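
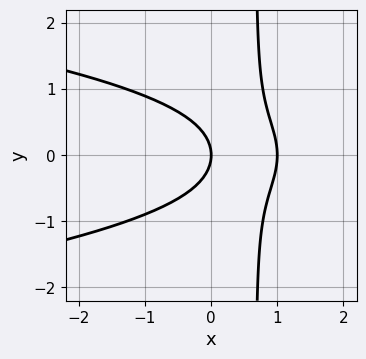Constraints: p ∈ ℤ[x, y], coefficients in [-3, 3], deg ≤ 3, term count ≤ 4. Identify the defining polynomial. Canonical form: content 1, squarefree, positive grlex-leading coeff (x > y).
3*x*y^2 + 2*x^2 - 2*y^2 - 2*x

First, degree: the shape is more complex than any degree-2 curve, so deg p = 3.
Then, symmetries: it's symmetric under y → −y, forcing even powers of y.
Next, from the axis intercepts and sections: the x-axis gridline crossings are at x ∈ {0, 1}; it meets the y-axis at y = 0 (among the integer gridlines).
Finally, these observations pin down the coefficients.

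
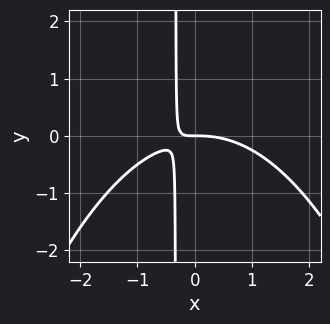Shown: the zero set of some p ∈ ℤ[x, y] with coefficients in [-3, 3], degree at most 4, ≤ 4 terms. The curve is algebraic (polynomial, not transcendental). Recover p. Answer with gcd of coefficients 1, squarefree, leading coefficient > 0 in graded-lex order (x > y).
x^3 + 3*x*y + y

1. Degree: the shape is more complex than any degree-2 curve, so deg p = 3.
2. From the axis intercepts and sections: it crosses the x-axis at the gridline x = 0; one y-axis crossing is at y = 0.
3. Assembling these constraints gives the stated polynomial.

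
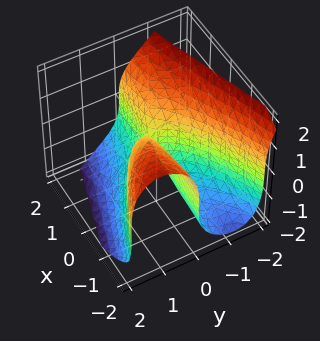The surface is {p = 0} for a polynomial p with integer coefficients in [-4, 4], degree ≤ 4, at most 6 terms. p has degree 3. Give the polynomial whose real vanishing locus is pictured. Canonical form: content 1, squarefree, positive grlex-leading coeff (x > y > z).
deg p = 3. No degree-2 surface has this shape.
From the visible intercepts: every point of the x-axis in the box is on the surface; it crosses the z-axis at the gridline z = 0; it meets the y-axis at y = 0 (among the integer gridlines).
Together with the visible shape, these determine p as stated.

2*y^3 + z^3 + 3*x*y - y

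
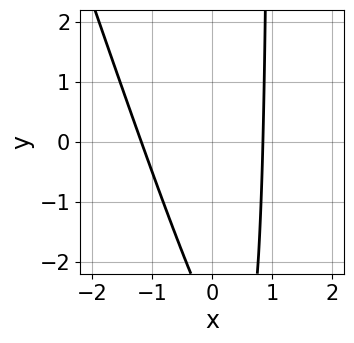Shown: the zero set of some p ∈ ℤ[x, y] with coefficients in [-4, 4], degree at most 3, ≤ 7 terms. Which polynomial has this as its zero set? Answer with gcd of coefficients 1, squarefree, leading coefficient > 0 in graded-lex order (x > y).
1. The degree is 2 — the shape is more complex than any degree-1 curve.
2. Checking where it meets the axes: it misses every integer gridline on the y-axis.
3. Matching integer coefficients to the picture gives p.

3*x^2 + x*y + x - y - 3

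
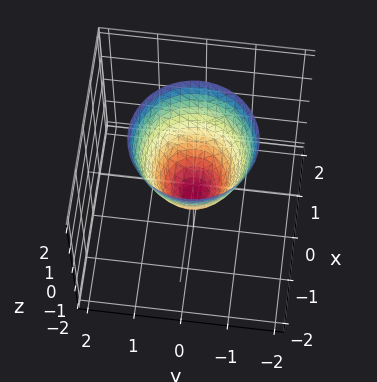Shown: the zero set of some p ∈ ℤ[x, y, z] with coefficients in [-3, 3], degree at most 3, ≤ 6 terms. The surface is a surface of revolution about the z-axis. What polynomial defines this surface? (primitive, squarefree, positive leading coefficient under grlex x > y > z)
1. deg p = 2. The shape is more complex than any degree-1 surface.
2. By symmetry, the surface is invariant under rotation about z: p = q(x² + y², z).
3. From the visible intercepts: a circular section at z = 0 has radius between 0 and 1.
4. Solving for integer coefficients yields p as stated.

3*x^2 + 3*y^2 - 2*z - 1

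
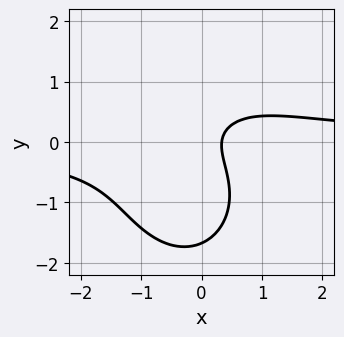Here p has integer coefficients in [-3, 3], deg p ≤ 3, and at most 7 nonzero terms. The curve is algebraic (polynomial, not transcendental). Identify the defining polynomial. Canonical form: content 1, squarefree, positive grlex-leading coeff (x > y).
3*x^2*y + 2*y^3 + 3*y^2 - 3*x + 1

1. Degree: no degree-2 curve has this shape, so deg p = 3.
2. Matching integer coefficients to the picture gives p.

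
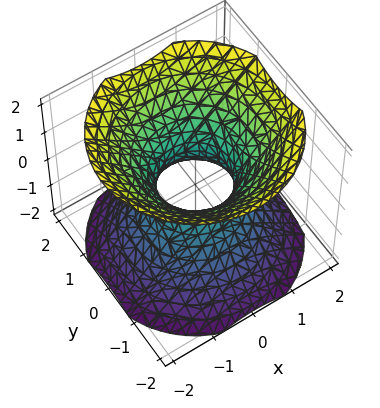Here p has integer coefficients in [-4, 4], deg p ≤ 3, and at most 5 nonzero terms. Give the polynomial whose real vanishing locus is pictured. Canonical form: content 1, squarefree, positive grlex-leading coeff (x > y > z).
First, deg p = 2. An hourglass — one-sheet hyperboloid; a quadric.
Then, symmetries: rotational symmetry about the z-axis ⇒ p depends on x, y only through x² + y²; it's symmetric under z → −z, forcing even powers of z.
Then, observable constraints: it misses every integer gridline on the z-axis; a circular section at z = 0 has radius between 0 and 1.
Finally, assembling these constraints gives the stated polynomial.

3*x^2 + 3*y^2 - 3*z^2 - 2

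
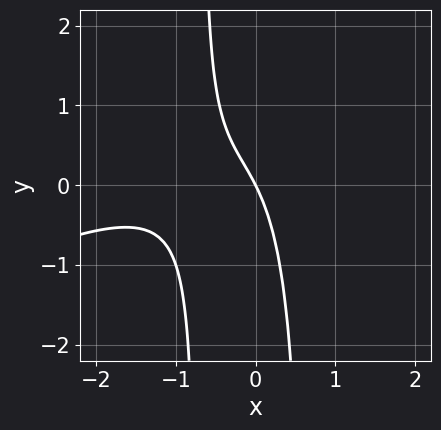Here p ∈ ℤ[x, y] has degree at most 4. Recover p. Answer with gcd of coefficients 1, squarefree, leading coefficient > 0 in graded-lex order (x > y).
x^3 - 2*x^2*y + 2*x^2 + 2*x + y

First, degree: a generic line meets the curve in up to 3 points, so deg p = 3.
Next, checking where it meets the axes: one x-axis crossing is at x = 0; one y-axis crossing is at y = 0.
Finally, the integer polynomial consistent with all of this is the stated p.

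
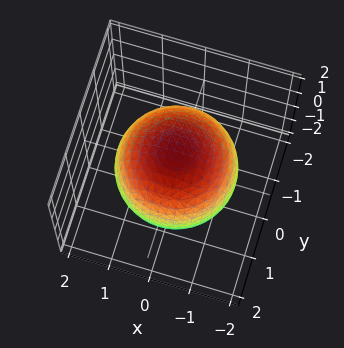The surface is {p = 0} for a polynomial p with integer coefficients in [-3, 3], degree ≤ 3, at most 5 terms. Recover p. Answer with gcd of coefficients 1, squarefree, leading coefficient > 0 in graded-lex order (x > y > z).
1. Degree: a closed, bounded, convex surface; a quadric, so deg p = 2.
2. Symmetries: rotational symmetry about the z-axis ⇒ p depends on x, y only through x² + y²; the z ↦ −z reflection is a symmetry, so z appears only in even powers.
3. Against the integer gridlines: a circular section at z = -1 has radius exactly 1.
4. Solving for integer coefficients yields p as stated.

x^2 + y^2 + z^2 - 2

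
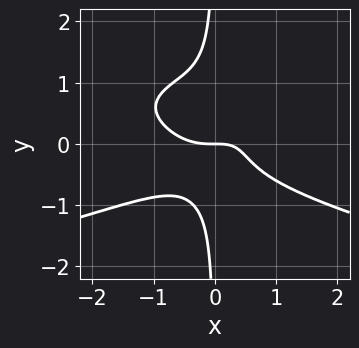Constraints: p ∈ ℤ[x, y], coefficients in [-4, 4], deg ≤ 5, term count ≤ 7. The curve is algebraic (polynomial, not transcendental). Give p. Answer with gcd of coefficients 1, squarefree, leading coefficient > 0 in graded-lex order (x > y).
First, the degree is 4 — a generic line meets the curve in up to 4 points.
Next, observable constraints: one x-axis crossing is at x = 0; one y-axis crossing is at y = 0.
Finally, these observations pin down the coefficients.

3*x*y^3 + x^3 - x*y^2 - x*y + y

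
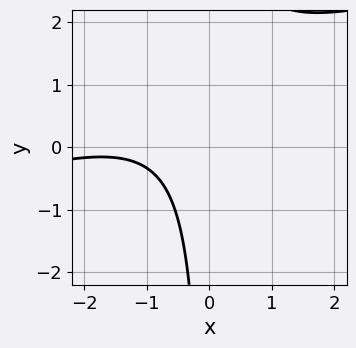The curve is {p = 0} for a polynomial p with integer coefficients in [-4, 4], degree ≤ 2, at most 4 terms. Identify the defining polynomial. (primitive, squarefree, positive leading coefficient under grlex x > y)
x^2 - 3*x*y + 3*x + 3

First, the degree is 2 — no degree-1 curve has this shape.
Next, against the integer gridlines: no x-intercept at any integer in the box; it misses every integer gridline on the y-axis.
Finally, these observations pin down the coefficients.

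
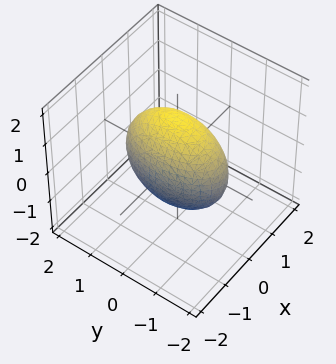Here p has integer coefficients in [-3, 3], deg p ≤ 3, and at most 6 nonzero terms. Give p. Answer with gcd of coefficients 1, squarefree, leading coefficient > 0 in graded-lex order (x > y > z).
1. The degree is 2 — bounded and convex; a quadric.
2. Symmetries: mirror symmetry y ↦ −y ⇒ only even powers of y; mirror symmetry x ↦ −x ⇒ only even powers of x; the z ↦ −z reflection is a symmetry, so z appears only in even powers.
3. The integer polynomial consistent with all of this is the stated p.

3*x^2 + y^2 + z^2 - 2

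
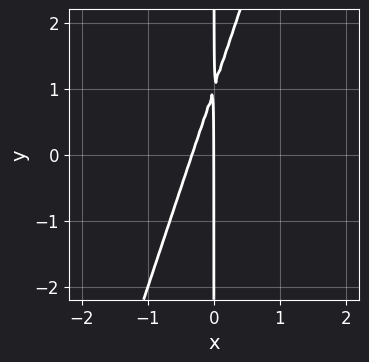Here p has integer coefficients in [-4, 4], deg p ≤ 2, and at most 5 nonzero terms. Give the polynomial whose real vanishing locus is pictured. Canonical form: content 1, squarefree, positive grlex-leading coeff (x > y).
(a) The degree is 2 — a generic line meets the curve in up to 2 points.
(b) Against the integer gridlines: it crosses the x-axis at the gridline x = 0; every point of the y-axis in the box is on the curve.
(c) Matching integer coefficients to the picture gives p.

3*x^2 - x*y + x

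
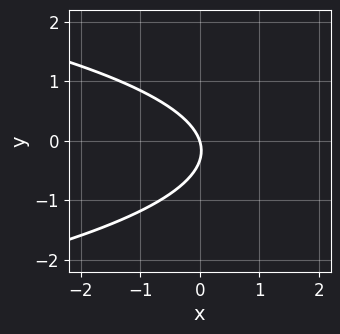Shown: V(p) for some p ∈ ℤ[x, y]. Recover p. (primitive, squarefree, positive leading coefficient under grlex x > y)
3*y^2 + 3*x + y

(a) deg p = 2. No degree-1 curve has this shape.
(b) From the visible intercepts: one y-axis crossing is at y = 0; it crosses the x-axis at the gridline x = 0.
(c) Assembling these constraints gives the stated polynomial.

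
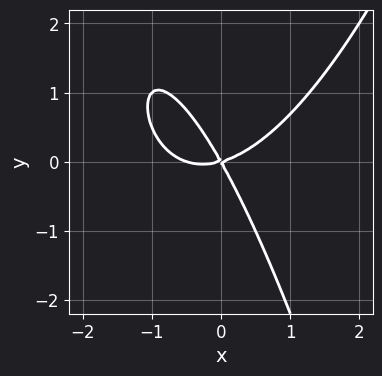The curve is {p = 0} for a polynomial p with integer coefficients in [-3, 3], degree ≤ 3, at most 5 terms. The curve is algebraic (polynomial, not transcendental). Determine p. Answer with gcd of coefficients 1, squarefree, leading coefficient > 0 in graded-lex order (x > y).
2*x^3 + x^2 - 3*x*y - 2*y^2

1. deg p = 3. A generic line meets the curve in up to 3 points.
2. Checking where it meets the axes: one y-axis crossing is at y = 0; it crosses the x-axis at the gridline x = 0.
3. Assembling these constraints gives the stated polynomial.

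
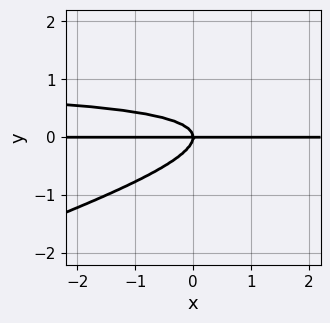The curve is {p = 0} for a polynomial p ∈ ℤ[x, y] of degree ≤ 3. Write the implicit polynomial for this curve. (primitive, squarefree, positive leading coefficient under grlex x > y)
1. The degree is 3 — no degree-2 curve has this shape.
2. Against the integer gridlines: every point of the x-axis in the box is on the curve; it meets the y-axis at y = 0 (among the integer gridlines).
3. Solving for integer coefficients yields p as stated.

x*y^2 - 3*y^3 - x*y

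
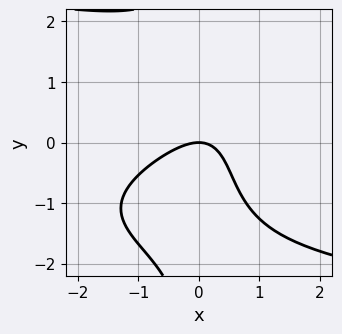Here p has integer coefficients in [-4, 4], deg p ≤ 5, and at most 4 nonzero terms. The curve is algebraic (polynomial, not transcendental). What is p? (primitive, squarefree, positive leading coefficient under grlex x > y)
x*y^3 + 2*x^2 - 2*x*y + 2*y

The degree is 4 — a generic line meets the curve in up to 4 points.
Reading off the gridlines: it crosses the y-axis at the gridline y = 0; it meets the x-axis at x = 0 (among the integer gridlines).
Together with the visible shape, these determine p as stated.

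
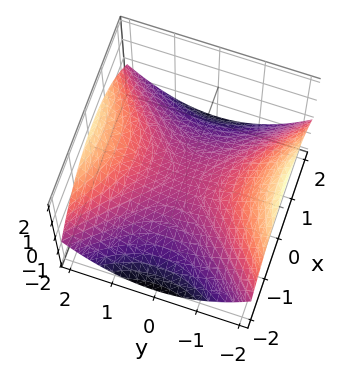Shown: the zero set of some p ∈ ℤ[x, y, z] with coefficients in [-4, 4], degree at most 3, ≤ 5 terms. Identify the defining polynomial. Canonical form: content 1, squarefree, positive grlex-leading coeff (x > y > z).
First, the degree is 2 — a hyperbolic paraboloid; a quadric.
Next, symmetries: it's symmetric under y → −y, forcing even powers of y; the x ↦ −x reflection is a symmetry, so x appears only in even powers.
Then, against the integer gridlines: it meets the x-axis at x = 0 (among the integer gridlines); it crosses the z-axis at the gridline z = 0; one y-axis crossing is at y = 0.
Finally, together with the visible shape, these determine p as stated.

x^2 - y^2 + 3*z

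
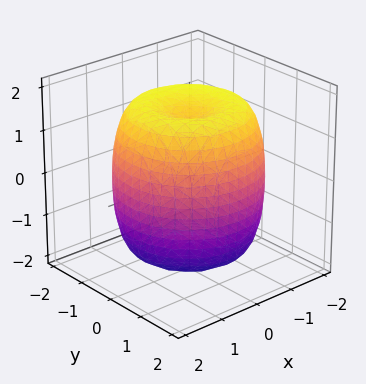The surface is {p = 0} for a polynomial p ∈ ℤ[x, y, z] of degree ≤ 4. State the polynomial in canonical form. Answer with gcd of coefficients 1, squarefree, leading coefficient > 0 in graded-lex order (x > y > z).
First, degree: the shape is more complex than any degree-3 surface, so deg p = 4.
Then, by symmetry, the z-axis is an axis of rotation, so x and y enter only as x² + y².
Then, observable constraints: a circular section at z = 1 has radius between 1 and 2.
Finally, solving for integer coefficients yields p as stated.

x^4 + 2*x^2*y^2 + y^4 - 2*x^2 - 2*y^2 + z^2 - 2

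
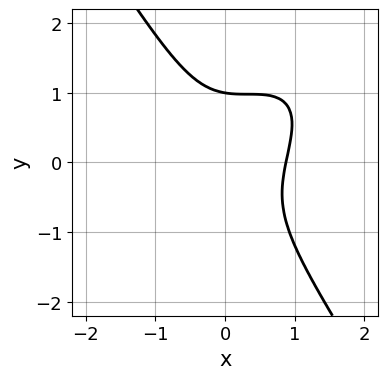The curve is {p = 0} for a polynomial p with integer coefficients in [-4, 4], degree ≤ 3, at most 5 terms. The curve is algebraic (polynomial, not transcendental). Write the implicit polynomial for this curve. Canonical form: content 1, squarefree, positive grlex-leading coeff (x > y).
(a) deg p = 3. The shape is more complex than any degree-2 curve.
(b) From the visible intercepts: it meets the y-axis at y = 1 (among the integer gridlines).
(c) Putting this together gives p.

3*x^3 - 3*x^2*y + 2*y^3 + x*y - 2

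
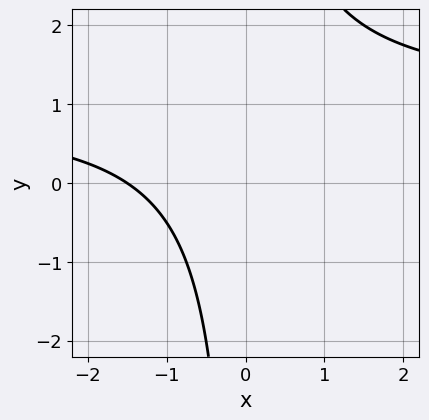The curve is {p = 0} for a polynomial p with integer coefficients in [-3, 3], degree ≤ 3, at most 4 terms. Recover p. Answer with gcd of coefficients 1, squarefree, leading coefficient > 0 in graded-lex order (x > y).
2*x*y - 2*x - 3

First, deg p = 2.
Next, from the visible intercepts: no y-intercept at any integer in the box.
Finally, fitting integer coefficients to these (and the overall shape) gives p.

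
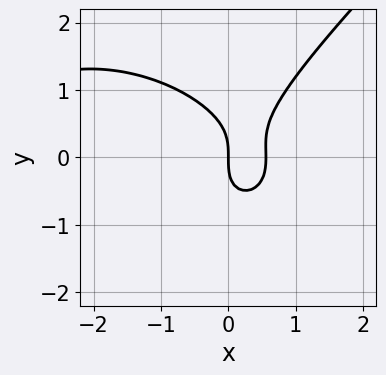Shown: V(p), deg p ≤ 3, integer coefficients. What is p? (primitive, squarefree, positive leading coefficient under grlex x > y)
x^3 + x*y^2 - 2*y^3 + 3*x^2 - 2*x

Degree: the shape is more complex than any degree-2 curve, so deg p = 3.
Reading off the gridlines: one y-axis crossing is at y = 0; it crosses the x-axis at the gridline x = 0.
The integer polynomial consistent with all of this is the stated p.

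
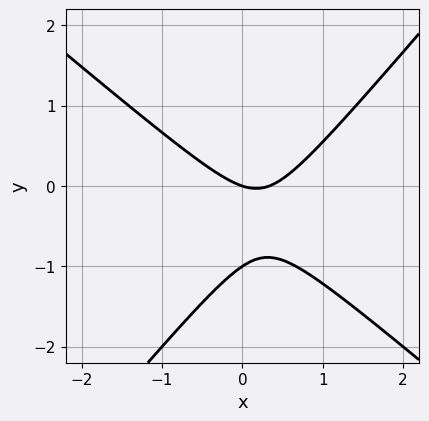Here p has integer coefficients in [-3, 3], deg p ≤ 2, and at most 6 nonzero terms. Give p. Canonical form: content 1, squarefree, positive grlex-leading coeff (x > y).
3*x^2 + x*y - 3*y^2 - x - 3*y

(a) The degree is 2 — the shape is more complex than any degree-1 curve.
(b) From the visible intercepts: the y-axis gridline crossings are at y ∈ {-1, 0}; it meets the x-axis at x = 0 (among the integer gridlines).
(c) Together with the visible shape, these determine p as stated.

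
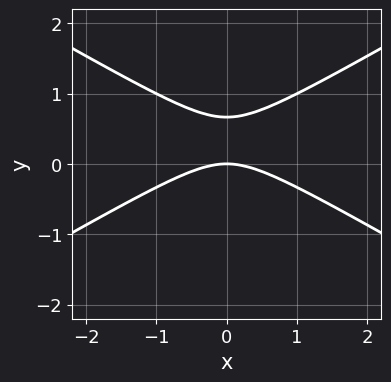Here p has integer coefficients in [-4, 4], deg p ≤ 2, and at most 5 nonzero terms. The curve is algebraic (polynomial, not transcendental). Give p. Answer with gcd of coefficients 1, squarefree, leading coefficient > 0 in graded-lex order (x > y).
First, degree: no degree-1 curve has this shape, so deg p = 2.
Next, symmetries: mirror symmetry x ↦ −x ⇒ only even powers of x.
Then, against the integer gridlines: one y-axis crossing is at y = 0; it meets the x-axis at x = 0 (among the integer gridlines).
Finally, fitting integer coefficients to these (and the overall shape) gives p.

x^2 - 3*y^2 + 2*y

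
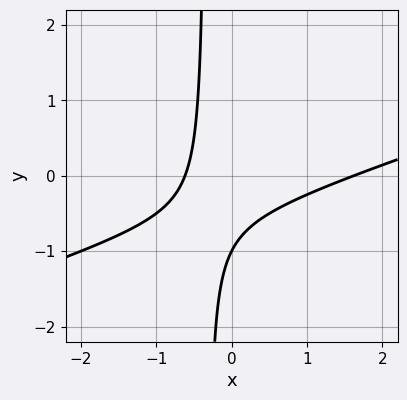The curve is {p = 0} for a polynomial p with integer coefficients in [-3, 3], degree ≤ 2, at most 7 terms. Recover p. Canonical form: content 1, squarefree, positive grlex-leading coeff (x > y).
x^2 - 3*x*y - x - y - 1

Degree: a generic line meets the curve in up to 2 points, so deg p = 2.
Checking where it meets the axes: it crosses the y-axis at the gridline y = -1.
The integer polynomial consistent with all of this is the stated p.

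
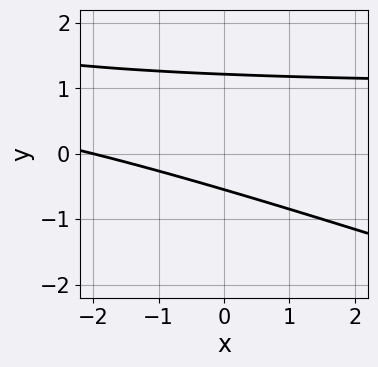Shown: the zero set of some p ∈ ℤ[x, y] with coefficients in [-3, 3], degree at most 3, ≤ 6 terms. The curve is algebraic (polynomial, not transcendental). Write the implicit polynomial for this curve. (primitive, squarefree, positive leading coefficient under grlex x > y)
First, deg p = 2. The shape is more complex than any degree-1 curve.
Next, checking where it meets the axes: one x-axis crossing is at x = -2.
Finally, the integer polynomial consistent with all of this is the stated p.

x*y + 3*y^2 - x - 2*y - 2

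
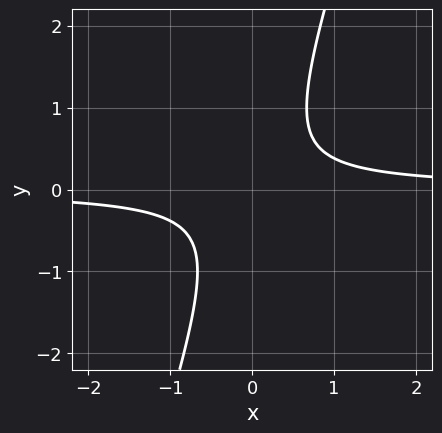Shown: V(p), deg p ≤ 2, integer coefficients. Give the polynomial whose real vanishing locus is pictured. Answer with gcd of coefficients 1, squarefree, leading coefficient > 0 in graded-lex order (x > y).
(a) deg p = 2. The shape is more complex than any degree-1 curve.
(b) From the axis intercepts and sections: the curve avoids every integer x-axis point in the box; it misses every integer gridline on the y-axis.
(c) These observations pin down the coefficients.

3*x*y - y^2 - 1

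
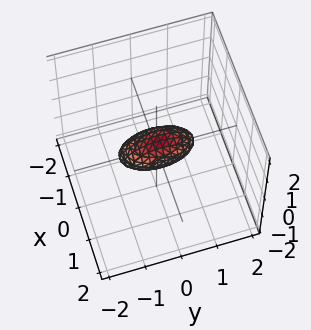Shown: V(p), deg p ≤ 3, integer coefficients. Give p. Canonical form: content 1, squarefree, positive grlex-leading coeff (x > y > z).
First, degree: the shape is more complex than any degree-1 surface, so deg p = 2.
Then, from the axis intercepts and sections: among the integer gridlines, it crosses the y-axis at y ∈ {-1, 1}.
Finally, fitting integer coefficients to these (and the overall shape) gives p.

3*x^2 - 2*x*z + y^2 + 2*z^2 - 1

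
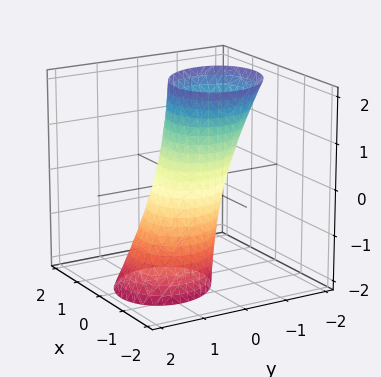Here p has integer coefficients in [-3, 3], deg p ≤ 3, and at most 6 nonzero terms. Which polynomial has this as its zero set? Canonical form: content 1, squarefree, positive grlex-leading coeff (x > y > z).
3*x^2 + x*y + 3*y^2 + 2*y*z - 2

1. Degree: no degree-1 surface has this shape, so deg p = 2.
2. Against the integer gridlines: the surface avoids every integer z-axis point in the box.
3. These observations pin down the coefficients.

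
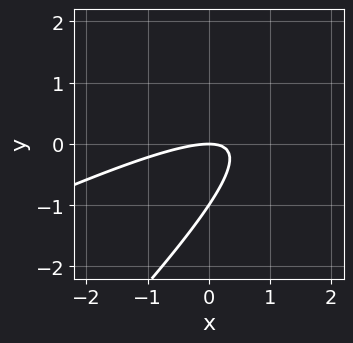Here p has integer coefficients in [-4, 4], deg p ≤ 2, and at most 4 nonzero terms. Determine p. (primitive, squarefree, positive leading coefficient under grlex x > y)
deg p = 2. The shape is more complex than any degree-1 curve.
From the axis intercepts and sections: the y-axis gridline crossings are at y ∈ {-1, 0}; it crosses the x-axis at the gridline x = 0.
Fitting integer coefficients to these (and the overall shape) gives p.

x^2 - 3*x*y + 2*y^2 + 2*y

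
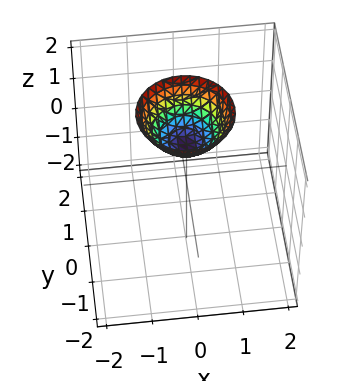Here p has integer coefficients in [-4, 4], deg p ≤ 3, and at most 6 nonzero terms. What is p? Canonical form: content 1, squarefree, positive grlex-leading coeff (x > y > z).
Degree: no degree-1 surface has this shape, so deg p = 2.
Symmetries: rotational symmetry about the z-axis ⇒ p depends on x, y only through x² + y².
From the visible intercepts: the surface avoids every integer x-axis point in the box; the surface avoids every integer y-axis point in the box; one z-axis crossing is at z = 1.
Solving for integer coefficients yields p as stated.

x^2 + y^2 - z + 1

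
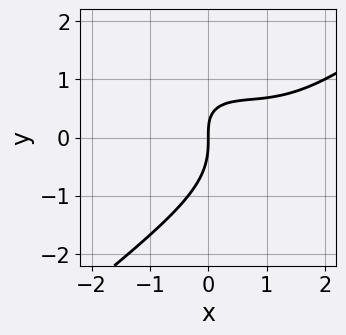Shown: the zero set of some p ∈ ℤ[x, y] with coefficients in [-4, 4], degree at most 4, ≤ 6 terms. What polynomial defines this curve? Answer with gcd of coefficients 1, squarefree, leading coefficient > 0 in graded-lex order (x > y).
x^3 - 2*y^3 - 2*x^2 - 2*x*y + 3*x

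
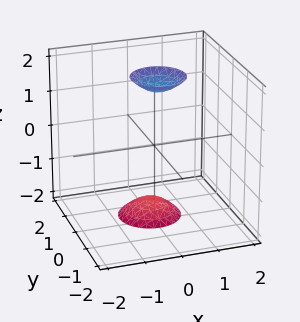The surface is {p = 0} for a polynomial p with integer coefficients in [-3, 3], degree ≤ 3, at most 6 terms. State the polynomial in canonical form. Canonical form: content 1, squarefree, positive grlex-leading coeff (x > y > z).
3*x^2 + 3*y^2 + y*z - z^2 + 3

I count 2 distinct pieces. Treating them together as one polynomial.
deg p = 2. No degree-1 surface has this shape.
Reading off the gridlines: the surface avoids every integer x-axis point in the box; the surface avoids every integer y-axis point in the box.
Matching integer coefficients to the picture gives p.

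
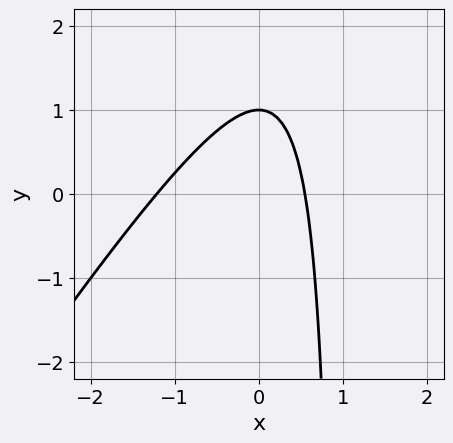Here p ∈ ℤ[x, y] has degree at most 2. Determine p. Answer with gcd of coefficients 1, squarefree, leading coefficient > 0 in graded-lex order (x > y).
3*x^2 - 2*x*y + 2*x + 2*y - 2

(a) Degree: no degree-1 curve has this shape, so deg p = 2.
(b) Checking where it meets the axes: it meets the y-axis at y = 1 (among the integer gridlines).
(c) The integer polynomial consistent with all of this is the stated p.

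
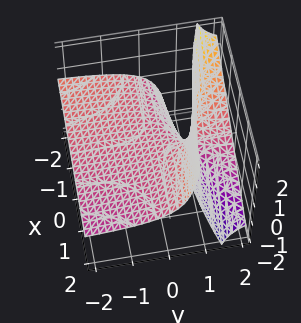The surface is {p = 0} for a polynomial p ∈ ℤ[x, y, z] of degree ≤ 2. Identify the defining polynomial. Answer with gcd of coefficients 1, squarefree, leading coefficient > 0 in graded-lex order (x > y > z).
x*y + 3*y*z - 3*z

deg p = 2.
Checking where it meets the axes: it crosses the z-axis at the gridline z = 0; every point of the x-axis in the box is on the surface; every point of the y-axis in the box is on the surface.
Matching integer coefficients to the picture gives p.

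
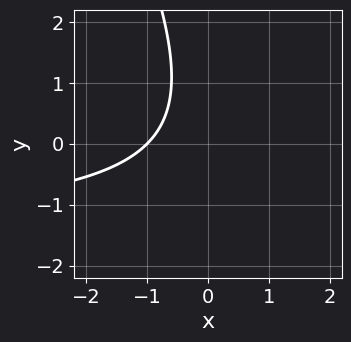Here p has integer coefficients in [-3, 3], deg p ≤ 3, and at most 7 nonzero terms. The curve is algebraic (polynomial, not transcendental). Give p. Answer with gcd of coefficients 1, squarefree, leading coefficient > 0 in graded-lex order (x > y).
(a) deg p = 2.
(b) Against the integer gridlines: it misses every integer gridline on the y-axis; one x-axis crossing is at x = -1.
(c) Fitting integer coefficients to these (and the overall shape) gives p.

2*x*y + y^2 + 3*x - y + 3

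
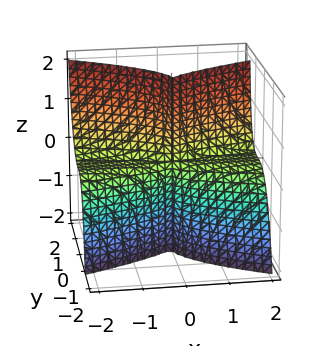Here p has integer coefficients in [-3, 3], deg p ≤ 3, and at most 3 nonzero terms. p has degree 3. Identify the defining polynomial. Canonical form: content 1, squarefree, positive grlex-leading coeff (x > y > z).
x^2*z - x*y*z - 3*y^3

1. deg p = 3. No degree-2 surface has this shape.
2. From the visible intercepts: every point of the x-axis in the box is on the surface; one y-axis crossing is at y = 0.
3. The integer polynomial consistent with all of this is the stated p. Check: (0, 0, -1) on the z-axis lies on the surface, and p(0, 0, -1) = 0. ✓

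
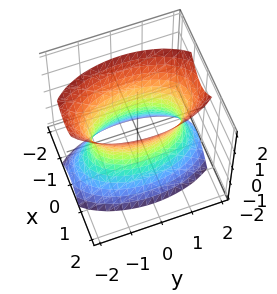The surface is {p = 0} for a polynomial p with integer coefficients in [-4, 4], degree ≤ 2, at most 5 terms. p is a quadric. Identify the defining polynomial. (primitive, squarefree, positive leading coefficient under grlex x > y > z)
The degree is 2 — an hourglass — one-sheet hyperboloid; a quadric.
Symmetries: it's symmetric under x → −x, forcing even powers of x; it's symmetric under z → −z, forcing even powers of z; mirror symmetry y ↦ −y ⇒ only even powers of y.
Against the integer gridlines: no z-intercept at any integer in the box.
Putting this together gives p.

3*x^2 + y^2 - z^2 - 2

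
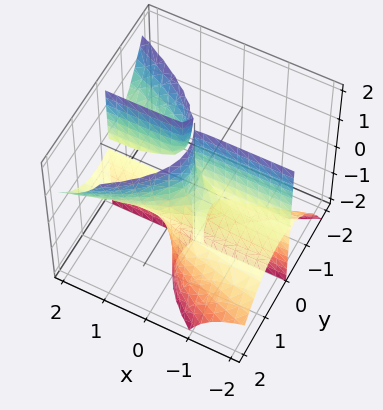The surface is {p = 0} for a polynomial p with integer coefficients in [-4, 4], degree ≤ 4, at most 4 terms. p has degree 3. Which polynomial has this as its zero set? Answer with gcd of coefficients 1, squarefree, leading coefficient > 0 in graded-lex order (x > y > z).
x*y*z - y^3 + y^2

First, I count 3 distinct pieces. They look like related sheets of one shape, so recover p as a whole.
Next, deg p = 3. No degree-2 surface has this shape.
Next, observable constraints: one y-axis crossing is at y = 1; the visible x-axis segment lies entirely on the surface; every point of the z-axis in the box is on the surface.
Finally, these observations pin down the coefficients.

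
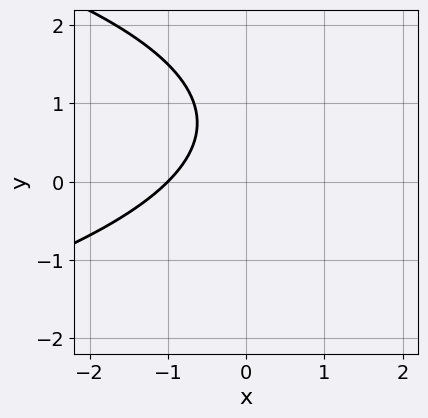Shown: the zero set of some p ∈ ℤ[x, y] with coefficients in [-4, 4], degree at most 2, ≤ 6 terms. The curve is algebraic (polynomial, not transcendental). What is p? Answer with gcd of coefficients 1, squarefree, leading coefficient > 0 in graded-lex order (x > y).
1. deg p = 2. The shape is more complex than any degree-1 curve.
2. Against the integer gridlines: the curve avoids every integer y-axis point in the box; one x-axis crossing is at x = -1.
3. Fitting integer coefficients to these (and the overall shape) gives p.

2*y^2 + 3*x - 3*y + 3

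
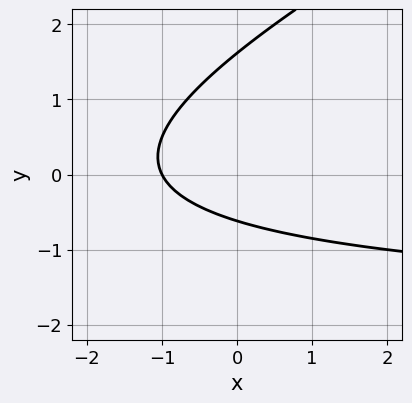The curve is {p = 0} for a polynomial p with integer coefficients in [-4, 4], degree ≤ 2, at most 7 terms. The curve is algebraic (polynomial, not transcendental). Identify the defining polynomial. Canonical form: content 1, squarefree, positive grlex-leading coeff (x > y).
Degree: a generic line meets the curve in up to 2 points, so deg p = 2.
Observable constraints: it meets the x-axis at x = -1 (among the integer gridlines).
Fitting integer coefficients to these (and the overall shape) gives p.

x*y - 2*y^2 + 2*x + 2*y + 2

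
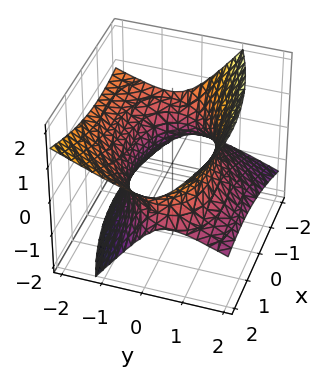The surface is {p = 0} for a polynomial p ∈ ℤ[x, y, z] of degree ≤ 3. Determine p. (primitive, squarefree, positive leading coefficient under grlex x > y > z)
First, the degree is 2 — no degree-1 surface has this shape.
Then, against the integer gridlines: the surface avoids every integer z-axis point in the box.
Finally, fitting integer coefficients to these (and the overall shape) gives p.

x^2 - x*y + 2*y^2 + 3*y*z - 3*z^2 - 3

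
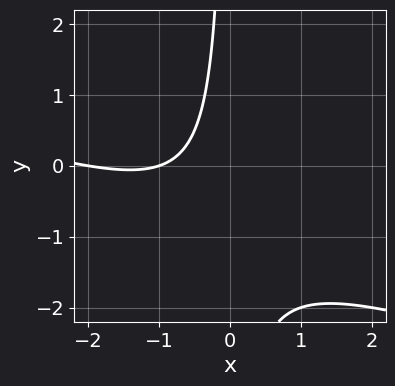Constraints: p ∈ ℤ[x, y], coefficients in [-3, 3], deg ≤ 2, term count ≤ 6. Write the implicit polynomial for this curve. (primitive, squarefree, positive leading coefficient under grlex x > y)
x^2 + 3*x*y + 3*x + 2

First, deg p = 2. The shape is more complex than any degree-1 curve.
Then, checking where it meets the axes: the curve avoids every integer y-axis point in the box; among the integer gridlines, it crosses the x-axis at x ∈ {-2, -1}.
Finally, solving for integer coefficients yields p as stated.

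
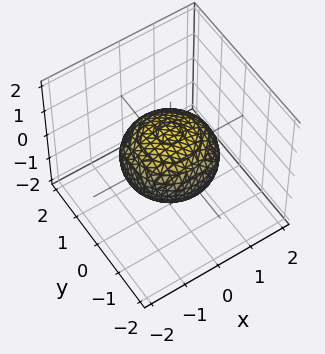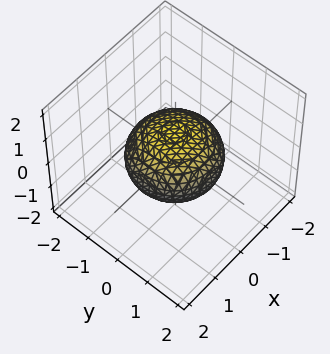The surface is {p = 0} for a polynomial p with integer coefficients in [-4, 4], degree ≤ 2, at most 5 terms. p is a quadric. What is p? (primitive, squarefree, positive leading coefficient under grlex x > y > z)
2*x^2 + 2*y^2 + 3*z^2 - 3

1. Degree: a closed, bounded, convex surface; a quadric, so deg p = 2.
2. Symmetry: every cross-section ⟂ z is a circle, so x, y appear only via x² + y²; mirror symmetry z ↦ −z ⇒ only even powers of z.
3. Observable constraints: the z-axis gridline crossings are at z ∈ {-1, 1}; a circular section at z = 0 has radius between 1 and 2.
4. Solving for integer coefficients yields p as stated.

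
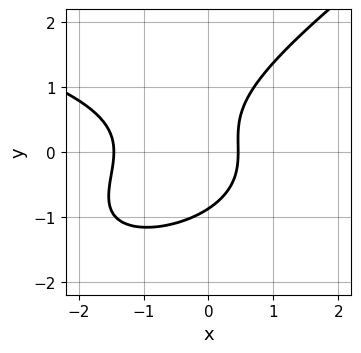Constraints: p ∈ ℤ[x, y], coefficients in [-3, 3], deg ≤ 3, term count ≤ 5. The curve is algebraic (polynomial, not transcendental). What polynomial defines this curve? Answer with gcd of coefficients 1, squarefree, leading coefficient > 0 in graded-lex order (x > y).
deg p = 3.
Solving for integer coefficients yields p as stated.

2*x*y^2 - 3*y^3 + 3*x^2 + 3*x - 2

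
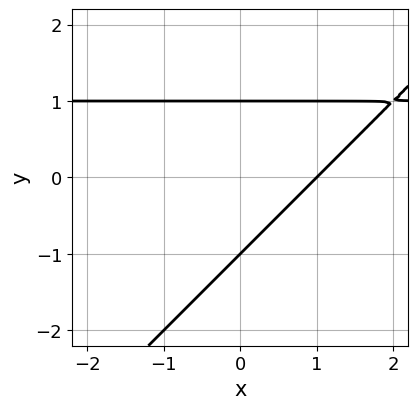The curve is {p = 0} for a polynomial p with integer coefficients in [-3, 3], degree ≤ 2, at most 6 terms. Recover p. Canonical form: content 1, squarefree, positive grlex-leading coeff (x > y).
deg p = 2.
Reading off the gridlines: one x-axis crossing is at x = 1; among the integer gridlines, it crosses the y-axis at y ∈ {-1, 1}.
Together with the visible shape, these determine p as stated.

x*y - y^2 - x + 1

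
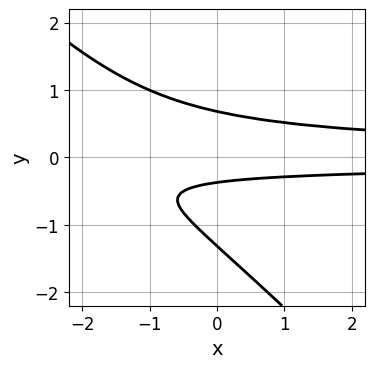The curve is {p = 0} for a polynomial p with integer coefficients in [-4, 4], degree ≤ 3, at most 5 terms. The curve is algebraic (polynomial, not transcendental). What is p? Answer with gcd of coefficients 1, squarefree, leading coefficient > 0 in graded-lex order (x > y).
Degree: a generic line meets the curve in up to 3 points, so deg p = 3.
From the axis intercepts and sections: it misses every integer gridline on the x-axis.
These observations pin down the coefficients.

3*x*y^2 + 3*y^3 + 3*y^2 - 2*y - 1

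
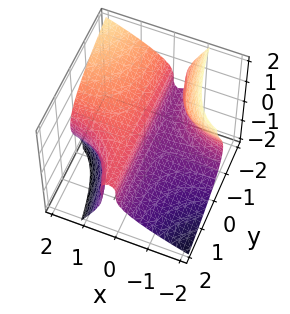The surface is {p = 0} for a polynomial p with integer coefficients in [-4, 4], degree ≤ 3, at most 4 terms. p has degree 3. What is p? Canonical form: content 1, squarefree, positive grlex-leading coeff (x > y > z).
3*x^2*y + 3*x*z^2 + 2*z^3 - 3*x

(a) Degree: the shape is more complex than any degree-2 surface, so deg p = 3.
(b) Observable constraints: it crosses the x-axis at the gridline x = 0; it crosses the z-axis at the gridline z = 0.
(c) Putting this together gives p.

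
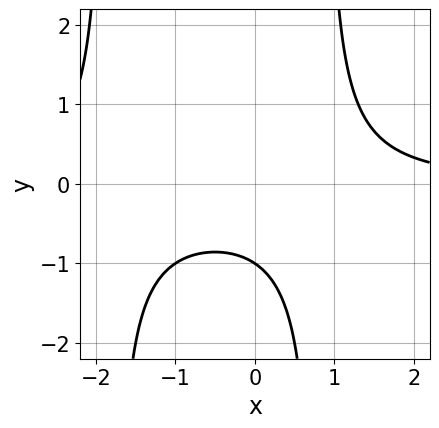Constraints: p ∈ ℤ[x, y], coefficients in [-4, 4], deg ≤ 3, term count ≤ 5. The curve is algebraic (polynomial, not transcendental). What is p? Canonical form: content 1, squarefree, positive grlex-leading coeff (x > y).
2*x^2*y + 2*x*y - 3*y - 3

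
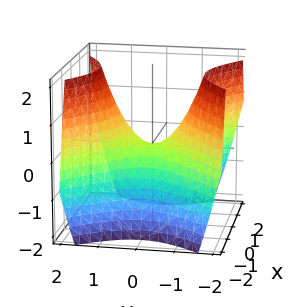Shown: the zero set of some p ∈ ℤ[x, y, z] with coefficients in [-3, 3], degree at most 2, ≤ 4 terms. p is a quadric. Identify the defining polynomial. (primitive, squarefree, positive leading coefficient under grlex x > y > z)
1. deg p = 2.
2. Symmetries: it's symmetric under x → −x, forcing even powers of x; the y ↦ −y reflection is a symmetry, so y appears only in even powers.
3. Reading off the gridlines: one y-axis crossing is at y = 0; it crosses the z-axis at the gridline z = 0; it meets the x-axis at x = 0 (among the integer gridlines).
4. The integer polynomial consistent with all of this is the stated p.

x^2 - y^2 + z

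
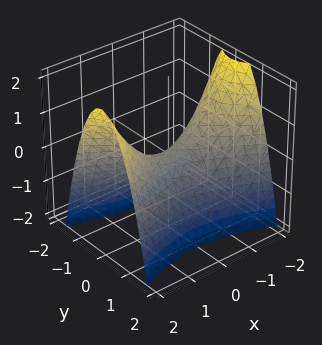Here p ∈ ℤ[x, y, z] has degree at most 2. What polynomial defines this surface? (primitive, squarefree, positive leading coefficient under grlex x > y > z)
x^2 - 3*y^2 - 2*z

First, deg p = 2. A saddle surface; a quadric.
Then, symmetries: it's symmetric under x → −x, forcing even powers of x; it's symmetric under y → −y, forcing even powers of y.
Then, from the visible intercepts: one y-axis crossing is at y = 0; one z-axis crossing is at z = 0; it meets the x-axis at x = 0 (among the integer gridlines).
Finally, matching integer coefficients to the picture gives p.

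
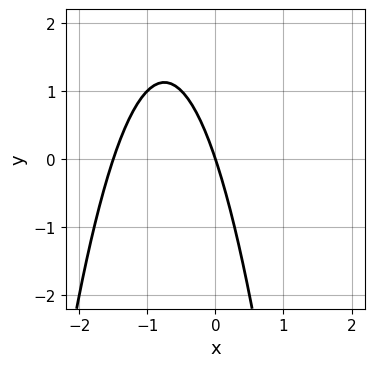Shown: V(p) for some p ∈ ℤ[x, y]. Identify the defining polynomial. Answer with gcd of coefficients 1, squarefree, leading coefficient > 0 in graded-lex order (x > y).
2*x^2 + 3*x + y

1. deg p = 2.
2. From the axis intercepts and sections: it meets the x-axis at x = 0 (among the integer gridlines); it meets the y-axis at y = 0 (among the integer gridlines).
3. These observations pin down the coefficients.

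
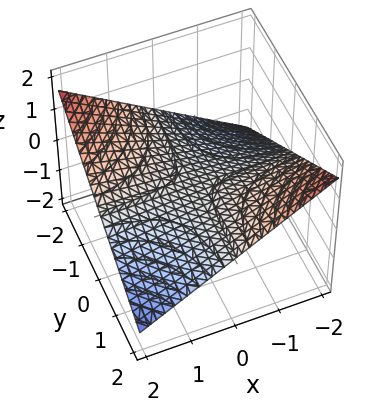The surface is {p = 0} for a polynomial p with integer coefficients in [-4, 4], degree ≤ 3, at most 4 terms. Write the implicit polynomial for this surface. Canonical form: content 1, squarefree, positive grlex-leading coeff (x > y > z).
x*y + 3*z

First, deg p = 2. A hyperbolic paraboloid; a quadric.
Next, from the visible intercepts: it meets the z-axis at z = 0 (among the integer gridlines); the visible y-axis segment lies entirely on the surface; every point of the x-axis in the box is on the surface.
Finally, putting this together gives p.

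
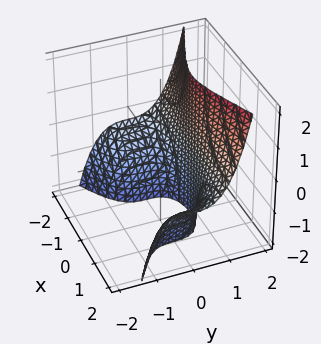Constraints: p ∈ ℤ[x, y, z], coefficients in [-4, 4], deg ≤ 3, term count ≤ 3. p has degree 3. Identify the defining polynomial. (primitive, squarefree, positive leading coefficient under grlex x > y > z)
x^2*z - 3*y^3 + 2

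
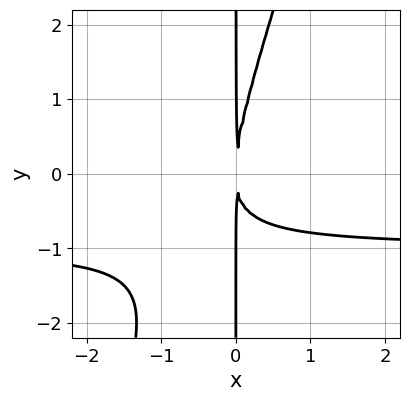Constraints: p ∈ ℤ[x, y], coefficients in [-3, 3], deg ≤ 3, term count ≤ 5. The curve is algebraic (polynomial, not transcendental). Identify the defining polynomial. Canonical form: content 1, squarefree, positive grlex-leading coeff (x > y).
(a) deg p = 3. A generic line meets the curve in up to 3 points.
(b) From the visible intercepts: every point of the y-axis in the box is on the curve.
(c) Putting this together gives p.

3*x^2*y - x*y^2 + 3*x^2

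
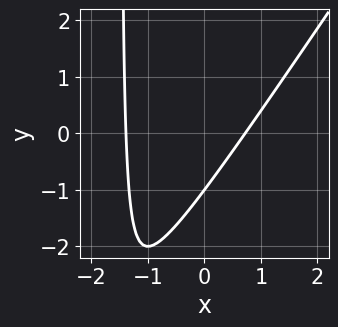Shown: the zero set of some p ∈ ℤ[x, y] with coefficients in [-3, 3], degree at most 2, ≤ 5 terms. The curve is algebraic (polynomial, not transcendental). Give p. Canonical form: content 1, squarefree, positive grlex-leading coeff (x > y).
3*x^2 - 2*x*y + 2*x - 3*y - 3

deg p = 2. The shape is more complex than any degree-1 curve.
From the axis intercepts and sections: it meets the y-axis at y = -1 (among the integer gridlines).
These observations pin down the coefficients.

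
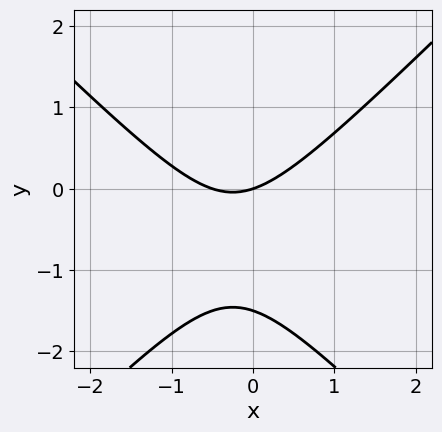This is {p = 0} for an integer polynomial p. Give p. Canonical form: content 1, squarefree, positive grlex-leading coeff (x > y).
2*x^2 - 2*y^2 + x - 3*y

(a) Degree: no degree-1 curve has this shape, so deg p = 2.
(b) Checking where it meets the axes: it crosses the y-axis at the gridline y = 0; it crosses the x-axis at the gridline x = 0.
(c) Solving for integer coefficients yields p as stated.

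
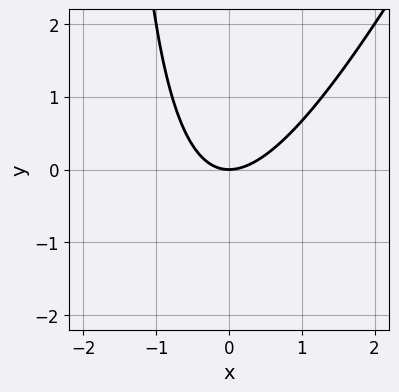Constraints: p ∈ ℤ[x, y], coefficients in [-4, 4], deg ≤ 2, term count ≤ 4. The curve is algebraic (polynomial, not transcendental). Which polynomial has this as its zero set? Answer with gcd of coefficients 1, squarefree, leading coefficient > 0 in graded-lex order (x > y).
(a) deg p = 2.
(b) From the axis intercepts and sections: it meets the x-axis at x = 0 (among the integer gridlines); one y-axis crossing is at y = 0.
(c) Together with the visible shape, these determine p as stated.

2*x^2 - x*y - 2*y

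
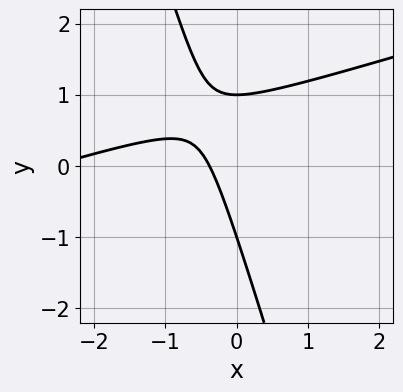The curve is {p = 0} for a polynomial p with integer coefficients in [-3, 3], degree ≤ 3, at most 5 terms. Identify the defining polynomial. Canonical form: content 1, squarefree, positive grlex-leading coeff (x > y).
x^2 - 3*x*y - y^2 + 3*x + 1

The degree is 2 — no degree-1 curve has this shape.
From the visible intercepts: among the integer gridlines, it crosses the y-axis at y ∈ {-1, 1}.
Solving for integer coefficients yields p as stated.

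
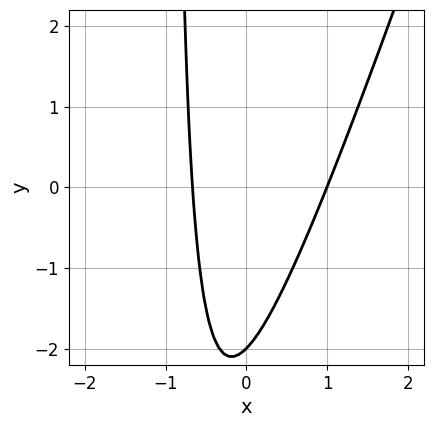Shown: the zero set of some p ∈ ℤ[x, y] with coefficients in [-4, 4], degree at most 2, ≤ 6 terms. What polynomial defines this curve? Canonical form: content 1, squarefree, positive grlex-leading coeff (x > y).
3*x^2 - x*y - x - y - 2

Degree: no degree-1 curve has this shape, so deg p = 2.
From the axis intercepts and sections: one x-axis crossing is at x = 1; one y-axis crossing is at y = -2.
Matching integer coefficients to the picture gives p.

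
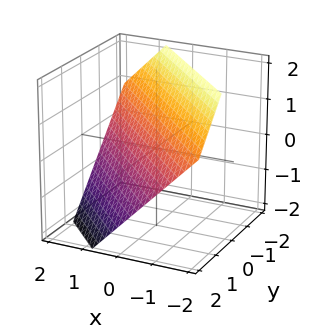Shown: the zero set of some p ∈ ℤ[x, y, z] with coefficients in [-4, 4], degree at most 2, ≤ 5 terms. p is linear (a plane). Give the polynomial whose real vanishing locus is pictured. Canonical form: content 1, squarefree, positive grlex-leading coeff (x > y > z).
3*x + 3*y + 3*z - 2

First, deg p = 1. The surface is flat (a plane).
Finally, putting this together gives p.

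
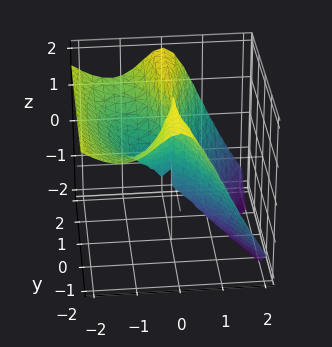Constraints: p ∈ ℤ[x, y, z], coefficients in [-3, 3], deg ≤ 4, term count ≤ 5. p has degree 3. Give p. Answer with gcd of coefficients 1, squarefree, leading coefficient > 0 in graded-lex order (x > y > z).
3*x^3 + 3*x^2*z + y^2*z + 2*x^2 - 2*y^2

First, degree: a generic line meets the surface in up to 3 points, so deg p = 3.
Next, observable constraints: every point of the z-axis in the box is on the surface; it meets the x-axis at x = 0 (among the integer gridlines).
Finally, assembling these constraints gives the stated polynomial.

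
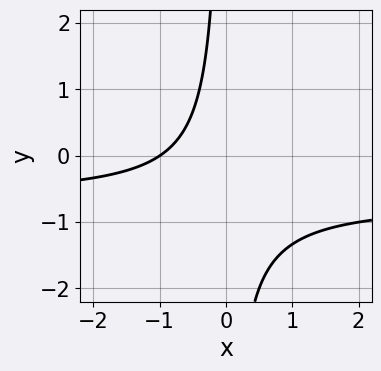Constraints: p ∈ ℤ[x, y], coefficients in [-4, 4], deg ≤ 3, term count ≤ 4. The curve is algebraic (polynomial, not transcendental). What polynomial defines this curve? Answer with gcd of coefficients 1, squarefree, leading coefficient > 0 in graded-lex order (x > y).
Degree: the shape is more complex than any degree-1 curve, so deg p = 2.
Checking where it meets the axes: one x-axis crossing is at x = -1; it misses every integer gridline on the y-axis.
The integer polynomial consistent with all of this is the stated p.

3*x*y + 2*x + 2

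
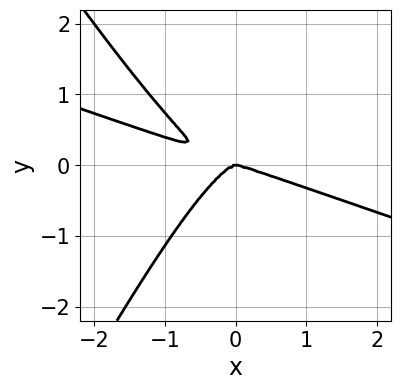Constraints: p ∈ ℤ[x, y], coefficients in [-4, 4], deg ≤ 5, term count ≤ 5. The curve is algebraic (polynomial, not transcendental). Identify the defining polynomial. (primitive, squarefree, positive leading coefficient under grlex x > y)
x^4 + 3*x^3*y - x*y^3 + 2*y^3

First, degree: the shape is more complex than any degree-3 curve, so deg p = 4.
Then, from the axis intercepts and sections: it meets the x-axis at x = 0 (among the integer gridlines); one y-axis crossing is at y = 0.
Finally, putting this together gives p.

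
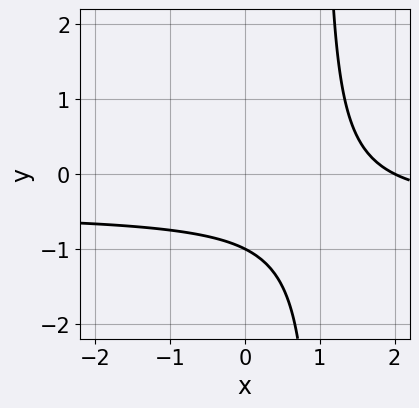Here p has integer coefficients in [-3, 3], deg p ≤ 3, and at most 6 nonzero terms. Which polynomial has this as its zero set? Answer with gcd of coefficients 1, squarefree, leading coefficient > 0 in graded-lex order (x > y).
1. The degree is 2 — the shape is more complex than any degree-1 curve.
2. Against the integer gridlines: it crosses the x-axis at the gridline x = 2; one y-axis crossing is at y = -1.
3. Fitting integer coefficients to these (and the overall shape) gives p.

2*x*y + x - 2*y - 2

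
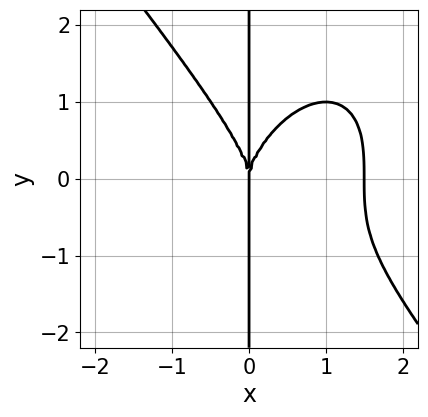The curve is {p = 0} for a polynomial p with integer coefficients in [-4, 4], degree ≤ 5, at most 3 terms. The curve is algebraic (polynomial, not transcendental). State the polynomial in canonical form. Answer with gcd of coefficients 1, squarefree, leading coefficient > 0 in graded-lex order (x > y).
2*x^4 + x*y^3 - 3*x^3

(a) The degree is 4 — no degree-3 curve has this shape.
(b) Against the integer gridlines: one x-axis crossing is at x = 0; every point of the y-axis in the box is on the curve.
(c) The integer polynomial consistent with all of this is the stated p.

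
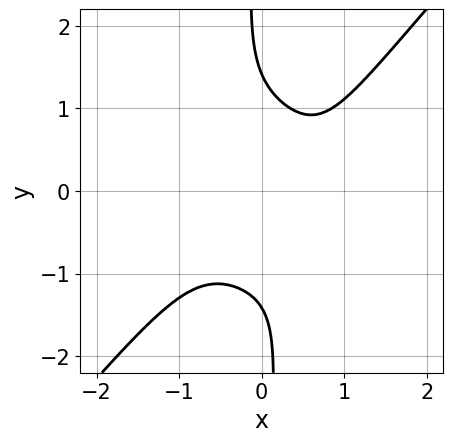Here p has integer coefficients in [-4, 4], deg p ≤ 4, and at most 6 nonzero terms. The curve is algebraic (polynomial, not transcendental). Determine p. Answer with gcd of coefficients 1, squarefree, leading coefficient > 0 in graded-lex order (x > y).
(a) deg p = 4. A generic line meets the curve in up to 4 points.
(b) From the visible intercepts: the curve avoids every integer x-axis point in the box.
(c) The integer polynomial consistent with all of this is the stated p.

3*x^4 - 2*x*y^3 - y^2 - x + 2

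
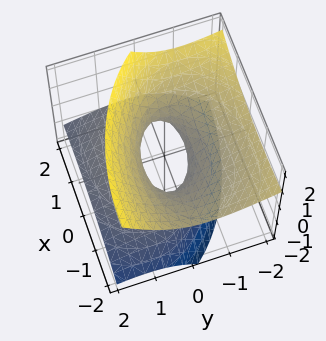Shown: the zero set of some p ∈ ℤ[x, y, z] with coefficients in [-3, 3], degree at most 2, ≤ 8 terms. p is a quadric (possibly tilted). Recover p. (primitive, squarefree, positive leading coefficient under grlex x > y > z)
(a) The degree is 2 — the shape is more complex than any degree-1 surface.
(b) From the axis intercepts and sections: among the integer gridlines, it crosses the x-axis at x ∈ {-1, 1}; no z-intercept at any integer in the box.
(c) Together with the visible shape, these determine p as stated.

x^2 + 2*x*z + 2*y^2 + 3*y*z - 3*z^2 - 1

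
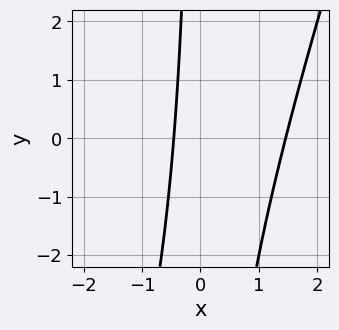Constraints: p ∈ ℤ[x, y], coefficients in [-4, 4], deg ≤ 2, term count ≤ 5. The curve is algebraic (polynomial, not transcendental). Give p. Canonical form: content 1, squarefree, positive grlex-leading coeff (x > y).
(a) Degree: the shape is more complex than any degree-1 curve, so deg p = 2.
(b) From the axis intercepts and sections: no y-intercept at any integer in the box.
(c) Matching integer coefficients to the picture gives p.

3*x^2 - x*y - 3*x - 2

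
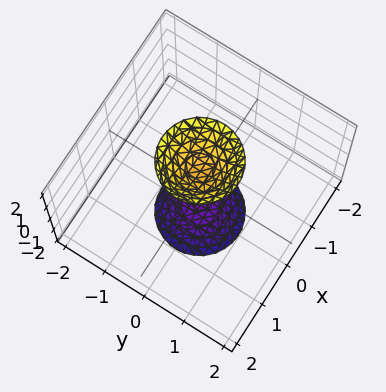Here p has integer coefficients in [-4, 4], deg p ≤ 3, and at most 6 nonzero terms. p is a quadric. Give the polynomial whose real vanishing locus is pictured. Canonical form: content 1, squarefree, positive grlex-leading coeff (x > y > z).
3*x^2 + 3*y^2 - z^2 + 2

1. There are 2 components.
2. deg p = 2.
3. Symmetries: mirror symmetry z ↦ −z ⇒ only even powers of z; every cross-section ⟂ z is a circle, so x, y appear only via x² + y².
4. From the axis intercepts and sections: it misses every integer gridline on the y-axis; a circular section at z = -2 has radius between 0 and 1.
5. Assembling these constraints gives the stated polynomial.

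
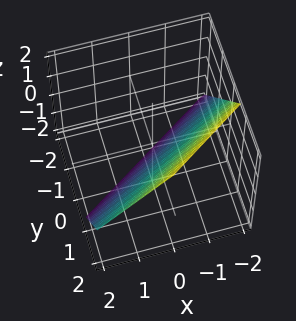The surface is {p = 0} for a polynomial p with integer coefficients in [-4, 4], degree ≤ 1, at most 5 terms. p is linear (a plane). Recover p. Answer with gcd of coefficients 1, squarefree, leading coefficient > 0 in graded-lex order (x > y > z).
2*x - 3*y + 2*z + 2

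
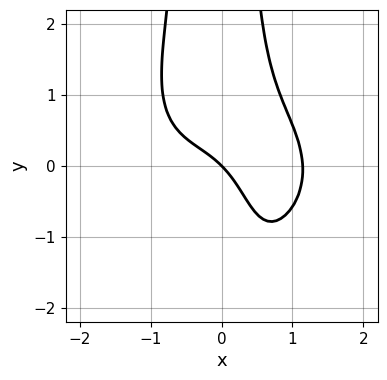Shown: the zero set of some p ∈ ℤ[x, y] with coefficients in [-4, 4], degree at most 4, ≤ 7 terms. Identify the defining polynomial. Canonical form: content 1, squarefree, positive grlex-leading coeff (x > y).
2*x^4 + 3*x^2*y^2 + 3*x*y - 3*x - 3*y

1. deg p = 4. The shape is more complex than any degree-3 curve.
2. From the visible intercepts: it crosses the y-axis at the gridline y = 0; it meets the x-axis at x = 0 (among the integer gridlines).
3. Fitting integer coefficients to these (and the overall shape) gives p.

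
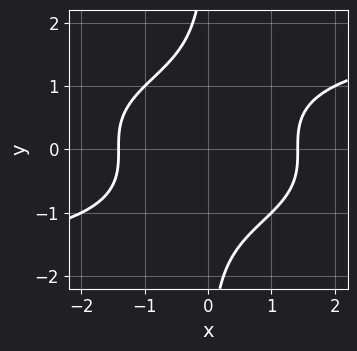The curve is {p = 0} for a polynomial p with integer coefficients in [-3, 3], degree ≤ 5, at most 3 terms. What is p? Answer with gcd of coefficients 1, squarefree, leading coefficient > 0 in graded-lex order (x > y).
(a) The degree is 4 — no degree-3 curve has this shape.
(b) Observable constraints: no y-intercept at any integer in the box.
(c) These observations pin down the coefficients.

x*y^3 - x^2 + 2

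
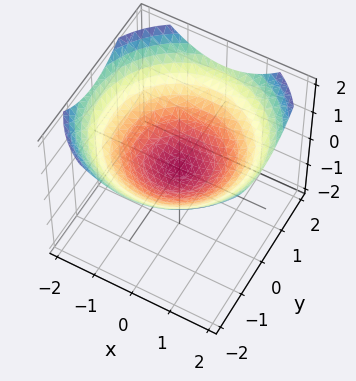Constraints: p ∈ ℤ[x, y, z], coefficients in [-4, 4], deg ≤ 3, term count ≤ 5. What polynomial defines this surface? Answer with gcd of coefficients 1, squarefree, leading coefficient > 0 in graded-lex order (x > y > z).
x^2 + y^2 - 3*z

1. Degree: a single bowl opening along one axis; a quadric, so deg p = 2.
2. Symmetries: the z-axis is an axis of rotation, so x and y enter only as x² + y².
3. Observable constraints: a circular section at z = 1 has radius between 1 and 2; it meets the y-axis at y = 0 (among the integer gridlines).
4. Putting this together gives p.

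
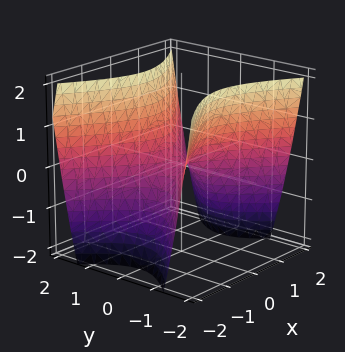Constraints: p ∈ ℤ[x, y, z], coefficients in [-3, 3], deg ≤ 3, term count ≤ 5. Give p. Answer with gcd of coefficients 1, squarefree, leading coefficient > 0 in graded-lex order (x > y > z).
2*x^2 - 3*y^2 + 2*z

deg p = 2.
Symmetries: mirror symmetry y ↦ −y ⇒ only even powers of y; mirror symmetry x ↦ −x ⇒ only even powers of x.
Reading off the gridlines: it crosses the x-axis at the gridline x = 0; one y-axis crossing is at y = 0; it meets the z-axis at z = 0 (among the integer gridlines).
Solving for integer coefficients yields p as stated.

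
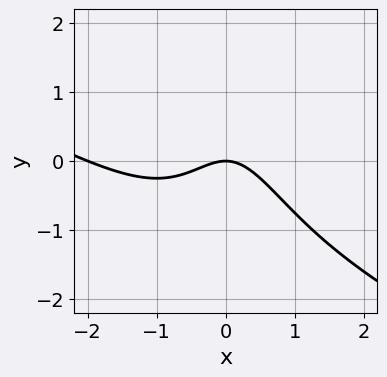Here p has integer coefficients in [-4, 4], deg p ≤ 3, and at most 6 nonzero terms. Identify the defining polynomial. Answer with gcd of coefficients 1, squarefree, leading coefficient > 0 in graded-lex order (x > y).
(a) Degree: a generic line meets the curve in up to 3 points, so deg p = 3.
(b) Checking where it meets the axes: the x-axis gridline crossings are at x ∈ {-2, 0}; one y-axis crossing is at y = 0.
(c) Putting this together gives p.

x^3 + 2*x^2*y + 2*x^2 + 2*y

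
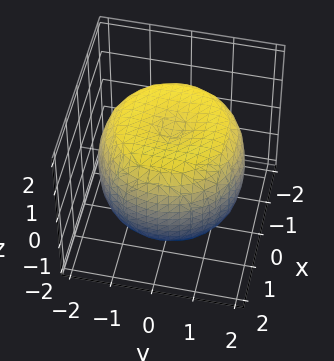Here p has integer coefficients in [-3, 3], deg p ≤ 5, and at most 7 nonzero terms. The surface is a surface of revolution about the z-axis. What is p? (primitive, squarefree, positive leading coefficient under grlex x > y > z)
x^4 + 2*x^2*y^2 + y^4 - 2*x^2 - 2*y^2 + 2*z^2 - 3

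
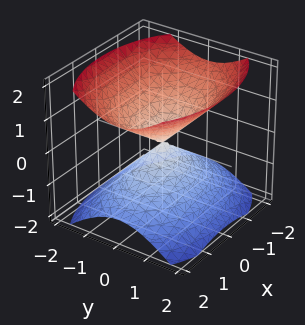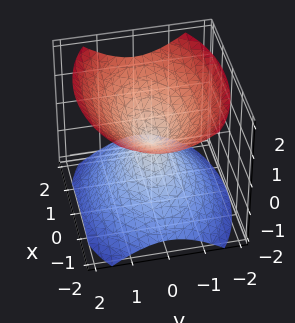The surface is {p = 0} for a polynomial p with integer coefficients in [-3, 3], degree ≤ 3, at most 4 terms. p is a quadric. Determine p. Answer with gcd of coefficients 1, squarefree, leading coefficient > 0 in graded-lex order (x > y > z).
1. The picture has 2 separate pieces.
2. Degree: a double cone through the origin; a quadric, so deg p = 2.
3. Symmetries: the y ↦ −y reflection is a symmetry, so y appears only in even powers; mirror symmetry z ↦ −z ⇒ only even powers of z; the x ↦ −x reflection is a symmetry, so x appears only in even powers.
4. From the visible intercepts: one y-axis crossing is at y = 0; one x-axis crossing is at x = 0.
5. The integer polynomial consistent with all of this is the stated p.

x^2 + 2*y^2 - 2*z^2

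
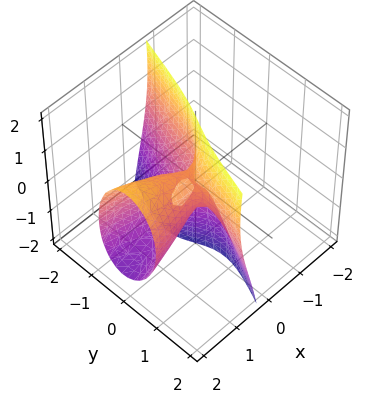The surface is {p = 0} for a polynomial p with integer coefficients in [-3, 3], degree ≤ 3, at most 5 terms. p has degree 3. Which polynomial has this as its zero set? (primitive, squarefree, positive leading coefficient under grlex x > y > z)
The degree is 3 — a generic line meets the surface in up to 3 points.
Observable constraints: every point of the z-axis in the box is on the surface; one y-axis crossing is at y = 0; it crosses the x-axis at the gridline x = 0.
Matching integer coefficients to the picture gives p.

3*x*y^2 + x*z^2 - y^3 - x^2 - y*z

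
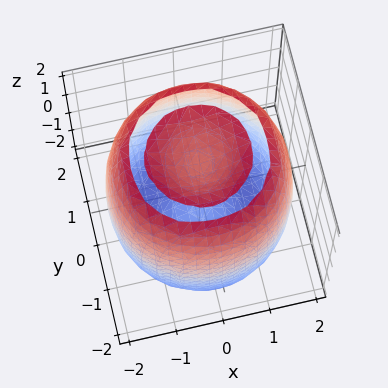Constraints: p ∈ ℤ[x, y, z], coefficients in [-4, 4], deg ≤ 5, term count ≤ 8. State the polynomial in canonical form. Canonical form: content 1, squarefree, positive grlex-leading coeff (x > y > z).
I count 2 distinct pieces. Treating them together as one polynomial.
The degree is 4 — the shape is more complex than any degree-3 surface.
Symmetry: the surface is invariant under rotation about z: p = q(x² + y², z).
Reading off the gridlines: a circular section at z = -1 has radius between 1 and 2.
Matching integer coefficients to the picture gives p.

x^4 + 2*x^2*y^2 + y^4 - 3*x^2 - 3*y^2 + z^2 - 2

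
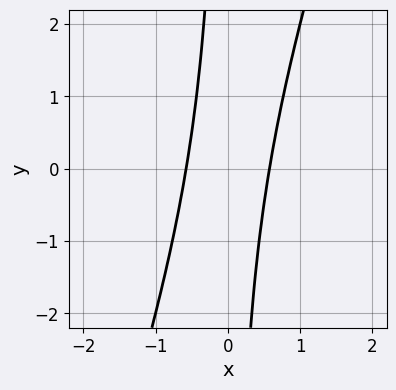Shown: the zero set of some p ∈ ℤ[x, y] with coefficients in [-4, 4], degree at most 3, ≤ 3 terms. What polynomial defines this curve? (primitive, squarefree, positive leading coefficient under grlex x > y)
The degree is 2 — a generic line meets the curve in up to 2 points.
From the visible intercepts: no y-intercept at any integer in the box.
Matching integer coefficients to the picture gives p.

3*x^2 - x*y - 1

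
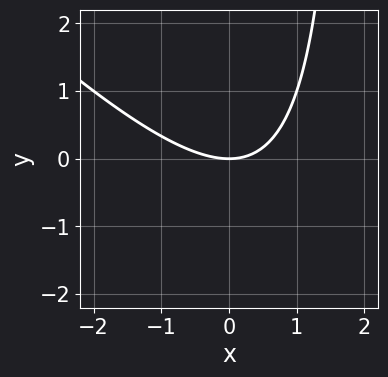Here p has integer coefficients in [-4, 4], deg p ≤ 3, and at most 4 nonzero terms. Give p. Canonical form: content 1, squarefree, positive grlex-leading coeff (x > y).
Degree: a generic line meets the curve in up to 2 points, so deg p = 2.
From the axis intercepts and sections: it meets the y-axis at y = 0 (among the integer gridlines); it meets the x-axis at x = 0 (among the integer gridlines).
The integer polynomial consistent with all of this is the stated p.

x^2 + x*y - 2*y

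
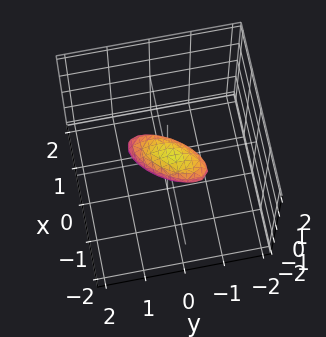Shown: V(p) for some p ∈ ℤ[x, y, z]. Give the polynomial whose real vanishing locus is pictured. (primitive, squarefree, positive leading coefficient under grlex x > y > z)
First, degree: the shape is more complex than any degree-1 surface, so deg p = 2.
Finally, putting this together gives p.

3*x^2 - 3*x*y + x*z + 2*y^2 + 3*z^2 - 1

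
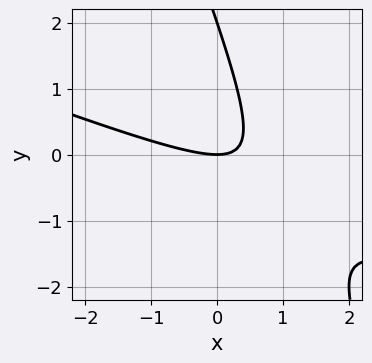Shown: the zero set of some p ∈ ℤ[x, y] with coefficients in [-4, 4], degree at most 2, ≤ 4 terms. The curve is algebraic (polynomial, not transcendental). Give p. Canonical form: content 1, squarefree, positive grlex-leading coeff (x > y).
First, degree: no degree-1 curve has this shape, so deg p = 2.
Then, observable constraints: one x-axis crossing is at x = 0; among the integer gridlines, it crosses the y-axis at y ∈ {0, 2}.
Finally, solving for integer coefficients yields p as stated.

x^2 + 3*x*y + y^2 - 2*y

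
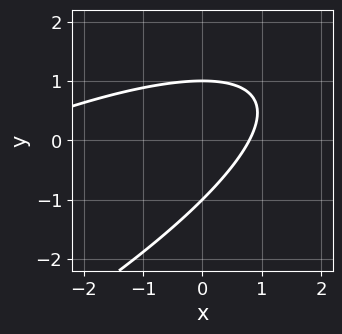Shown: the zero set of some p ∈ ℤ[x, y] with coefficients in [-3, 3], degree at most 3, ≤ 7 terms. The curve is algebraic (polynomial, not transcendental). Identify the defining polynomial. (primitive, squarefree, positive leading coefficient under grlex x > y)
x^2 - 3*x*y + 3*y^2 + 3*x - 3

1. The degree is 2 — a generic line meets the curve in up to 2 points.
2. Reading off the gridlines: among the integer gridlines, it crosses the y-axis at y ∈ {-1, 1}.
3. Putting this together gives p.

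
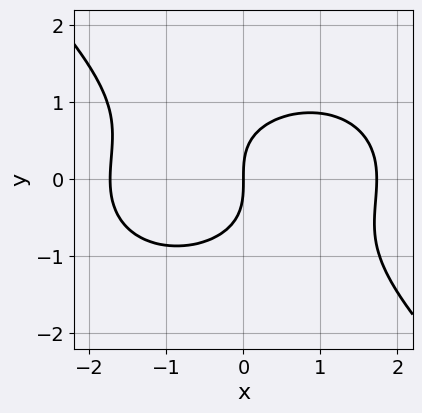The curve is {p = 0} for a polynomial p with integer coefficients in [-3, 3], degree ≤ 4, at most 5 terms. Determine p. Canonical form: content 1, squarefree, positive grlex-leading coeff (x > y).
x^3 + x*y^2 + 2*y^3 - 3*x

First, deg p = 3. No degree-2 curve has this shape.
Next, observable constraints: one y-axis crossing is at y = 0; it crosses the x-axis at the gridline x = 0.
Finally, solving for integer coefficients yields p as stated.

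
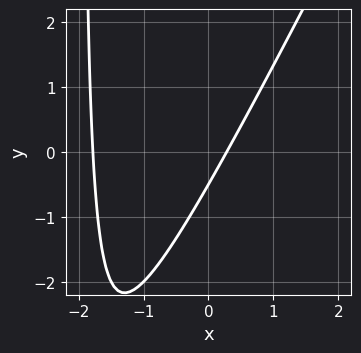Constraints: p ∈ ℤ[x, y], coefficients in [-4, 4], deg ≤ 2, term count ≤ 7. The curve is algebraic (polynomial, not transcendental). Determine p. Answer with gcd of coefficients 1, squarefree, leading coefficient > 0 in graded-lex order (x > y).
1. The degree is 2 — a generic line meets the curve in up to 2 points.
2. Matching integer coefficients to the picture gives p.

2*x^2 - x*y + 3*x - 2*y - 1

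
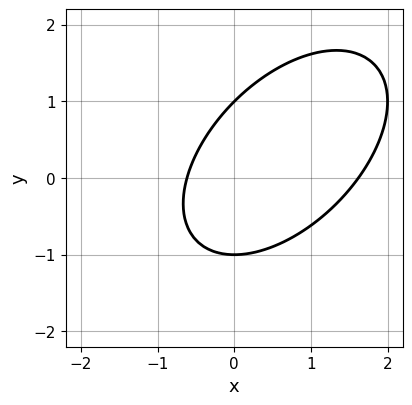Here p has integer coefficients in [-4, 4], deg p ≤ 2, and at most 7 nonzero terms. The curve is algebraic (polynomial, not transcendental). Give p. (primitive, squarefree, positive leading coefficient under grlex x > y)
(a) Degree: a generic line meets the curve in up to 2 points, so deg p = 2.
(b) Observable constraints: the y-axis gridline crossings are at y ∈ {-1, 1}.
(c) Matching integer coefficients to the picture gives p.

x^2 - x*y + y^2 - x - 1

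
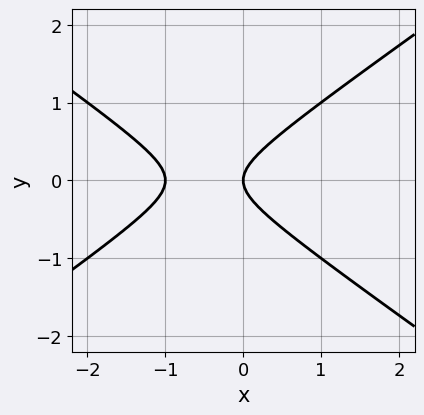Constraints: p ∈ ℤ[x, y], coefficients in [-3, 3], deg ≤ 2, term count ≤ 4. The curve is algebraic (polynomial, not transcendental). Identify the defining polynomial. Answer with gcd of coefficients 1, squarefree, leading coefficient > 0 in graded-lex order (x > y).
x^2 - 2*y^2 + x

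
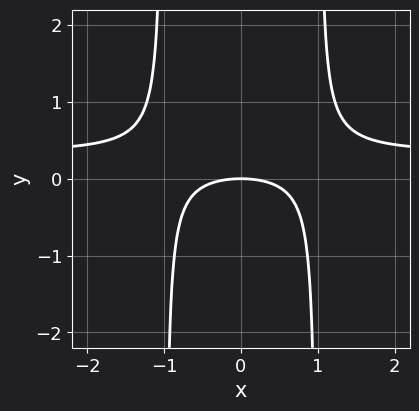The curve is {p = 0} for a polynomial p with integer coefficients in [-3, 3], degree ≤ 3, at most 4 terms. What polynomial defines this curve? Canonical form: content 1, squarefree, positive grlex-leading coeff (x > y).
3*x^2*y - x^2 - 3*y

First, degree: no degree-2 curve has this shape, so deg p = 3.
Next, symmetries: mirror symmetry x ↦ −x ⇒ only even powers of x.
Then, checking where it meets the axes: one x-axis crossing is at x = 0; it meets the y-axis at y = 0 (among the integer gridlines).
Finally, putting this together gives p.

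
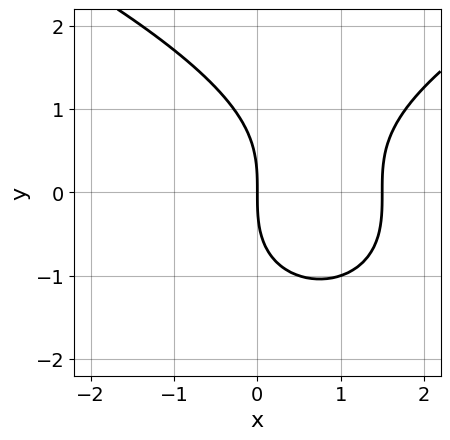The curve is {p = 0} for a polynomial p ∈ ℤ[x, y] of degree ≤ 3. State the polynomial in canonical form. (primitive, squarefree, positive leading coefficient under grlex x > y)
First, the degree is 3 — no degree-2 curve has this shape.
Then, from the axis intercepts and sections: it crosses the x-axis at the gridline x = 0; it meets the y-axis at y = 0 (among the integer gridlines).
Finally, putting this together gives p.

y^3 - 2*x^2 + 3*x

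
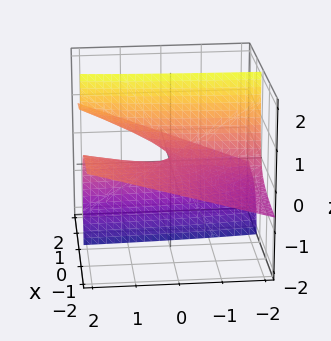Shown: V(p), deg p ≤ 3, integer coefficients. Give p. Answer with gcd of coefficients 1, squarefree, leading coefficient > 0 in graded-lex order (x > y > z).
x*y - 3*x*z + z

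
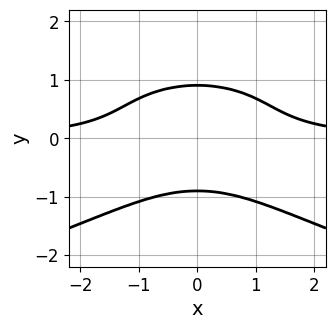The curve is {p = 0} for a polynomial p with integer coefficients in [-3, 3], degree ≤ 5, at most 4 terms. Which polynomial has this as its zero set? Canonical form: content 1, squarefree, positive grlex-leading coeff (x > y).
(a) deg p = 4.
(b) Symmetries: it's symmetric under x → −x, forcing even powers of x.
(c) From the visible intercepts: it misses every integer gridline on the x-axis.
(d) These observations pin down the coefficients.

3*y^4 + 2*x^2*y - 2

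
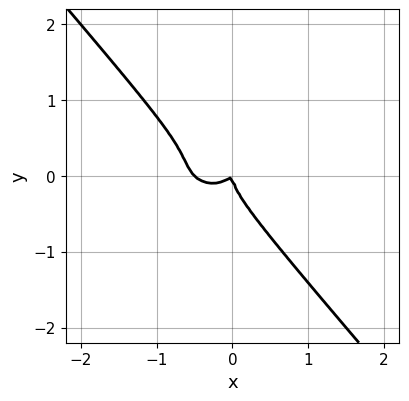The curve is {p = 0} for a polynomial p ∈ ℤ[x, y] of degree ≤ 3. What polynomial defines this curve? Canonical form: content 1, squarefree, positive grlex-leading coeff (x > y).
2*x^3 + 2*x*y^2 + 3*y^3 + x^2 - x*y

(a) The degree is 3 — no degree-2 curve has this shape.
(b) From the axis intercepts and sections: it crosses the y-axis at the gridline y = 0; it meets the x-axis at x = 0 (among the integer gridlines).
(c) Fitting integer coefficients to these (and the overall shape) gives p.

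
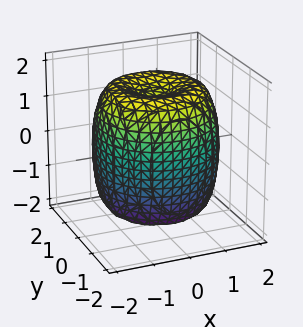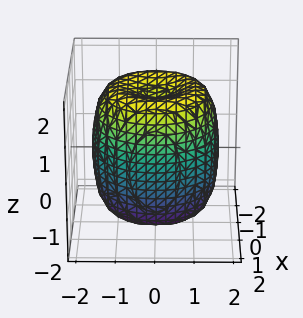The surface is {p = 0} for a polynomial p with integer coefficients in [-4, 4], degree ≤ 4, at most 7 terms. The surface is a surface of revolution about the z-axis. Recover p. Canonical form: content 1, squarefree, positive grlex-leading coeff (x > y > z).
x^4 + 2*x^2*y^2 + y^4 - 2*x^2 - 2*y^2 + z^2 - 2

First, degree: no degree-3 surface has this shape, so deg p = 4.
Then, symmetry: the surface is invariant under rotation about z: p = q(x² + y², z).
Next, reading off the gridlines: a circular section at z = 0 has radius between 1 and 2.
Finally, putting this together gives p.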